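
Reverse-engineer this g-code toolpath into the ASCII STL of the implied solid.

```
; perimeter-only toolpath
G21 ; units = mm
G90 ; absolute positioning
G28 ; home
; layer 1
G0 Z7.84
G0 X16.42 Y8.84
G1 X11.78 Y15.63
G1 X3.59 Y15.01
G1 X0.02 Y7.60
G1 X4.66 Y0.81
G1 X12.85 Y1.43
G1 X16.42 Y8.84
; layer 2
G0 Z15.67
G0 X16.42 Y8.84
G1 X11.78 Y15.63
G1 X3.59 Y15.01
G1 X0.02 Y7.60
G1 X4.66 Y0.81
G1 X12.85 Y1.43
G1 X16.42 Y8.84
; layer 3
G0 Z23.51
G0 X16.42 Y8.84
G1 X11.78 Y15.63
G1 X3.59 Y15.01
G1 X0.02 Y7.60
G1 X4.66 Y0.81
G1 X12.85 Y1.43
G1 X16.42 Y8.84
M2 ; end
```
solid part
  facet normal 0.0000 0.0000 -1.0000
    outer loop
      vertex 3.59 15.01 0.00
      vertex 11.78 15.63 0.00
      vertex 16.42 8.84 0.00
    endloop
  endfacet
  facet normal 0.0000 0.0000 -1.0000
    outer loop
      vertex 0.02 7.60 0.00
      vertex 3.59 15.01 0.00
      vertex 16.42 8.84 0.00
    endloop
  endfacet
  facet normal 0.0000 0.0000 -1.0000
    outer loop
      vertex 4.66 0.81 0.00
      vertex 0.02 7.60 0.00
      vertex 16.42 8.84 0.00
    endloop
  endfacet
  facet normal 0.0000 0.0000 -1.0000
    outer loop
      vertex 12.85 1.43 0.00
      vertex 4.66 0.81 0.00
      vertex 16.42 8.84 0.00
    endloop
  endfacet
  facet normal 0.0000 0.0000 1.0000
    outer loop
      vertex 16.42 8.84 23.51
      vertex 11.78 15.63 23.51
      vertex 3.59 15.01 23.51
    endloop
  endfacet
  facet normal 0.0000 0.0000 1.0000
    outer loop
      vertex 16.42 8.84 23.51
      vertex 3.59 15.01 23.51
      vertex 0.02 7.60 23.51
    endloop
  endfacet
  facet normal 0.0000 0.0000 1.0000
    outer loop
      vertex 16.42 8.84 23.51
      vertex 0.02 7.60 23.51
      vertex 4.66 0.81 23.51
    endloop
  endfacet
  facet normal 0.0000 0.0000 1.0000
    outer loop
      vertex 16.42 8.84 23.51
      vertex 4.66 0.81 23.51
      vertex 12.85 1.43 23.51
    endloop
  endfacet
  facet normal 0.8256 0.5642 0.0000
    outer loop
      vertex 16.42 8.84 0.00
      vertex 11.78 15.63 0.00
      vertex 11.78 15.63 23.51
    endloop
  endfacet
  facet normal 0.8256 0.5642 0.0000
    outer loop
      vertex 16.42 8.84 0.00
      vertex 11.78 15.63 23.51
      vertex 16.42 8.84 23.51
    endloop
  endfacet
  facet normal -0.0755 0.9971 0.0000
    outer loop
      vertex 11.78 15.63 0.00
      vertex 3.59 15.01 0.00
      vertex 3.59 15.01 23.51
    endloop
  endfacet
  facet normal -0.0755 0.9971 0.0000
    outer loop
      vertex 11.78 15.63 0.00
      vertex 3.59 15.01 23.51
      vertex 11.78 15.63 23.51
    endloop
  endfacet
  facet normal -0.9009 0.4340 0.0000
    outer loop
      vertex 3.59 15.01 0.00
      vertex 0.02 7.60 0.00
      vertex 0.02 7.60 23.51
    endloop
  endfacet
  facet normal -0.9009 0.4340 0.0000
    outer loop
      vertex 3.59 15.01 0.00
      vertex 0.02 7.60 23.51
      vertex 3.59 15.01 23.51
    endloop
  endfacet
  facet normal -0.8256 -0.5642 0.0000
    outer loop
      vertex 0.02 7.60 0.00
      vertex 4.66 0.81 0.00
      vertex 4.66 0.81 23.51
    endloop
  endfacet
  facet normal -0.8256 -0.5642 0.0000
    outer loop
      vertex 0.02 7.60 0.00
      vertex 4.66 0.81 23.51
      vertex 0.02 7.60 23.51
    endloop
  endfacet
  facet normal 0.0755 -0.9971 0.0000
    outer loop
      vertex 4.66 0.81 0.00
      vertex 12.85 1.43 0.00
      vertex 12.85 1.43 23.51
    endloop
  endfacet
  facet normal 0.0755 -0.9971 0.0000
    outer loop
      vertex 4.66 0.81 0.00
      vertex 12.85 1.43 23.51
      vertex 4.66 0.81 23.51
    endloop
  endfacet
  facet normal 0.9009 -0.4340 0.0000
    outer loop
      vertex 12.85 1.43 0.00
      vertex 16.42 8.84 0.00
      vertex 16.42 8.84 23.51
    endloop
  endfacet
  facet normal 0.9009 -0.4340 0.0000
    outer loop
      vertex 12.85 1.43 0.00
      vertex 16.42 8.84 23.51
      vertex 12.85 1.43 23.51
    endloop
  endfacet
endsolid part

The G0 Z moves step by Δz≈7.84 mm. Every layer's G1 loop is the same polygon, so the solid is a straight extrusion of it from z=0 to z≈23.5. Closing with flat bottom and top caps and triangulating gives 20 facets — a regular 6-sided prism (a cylinder approximated with 6 flat sides), circumscribed radius ≈ 8.22 mm, height ≈ 23.5 mm.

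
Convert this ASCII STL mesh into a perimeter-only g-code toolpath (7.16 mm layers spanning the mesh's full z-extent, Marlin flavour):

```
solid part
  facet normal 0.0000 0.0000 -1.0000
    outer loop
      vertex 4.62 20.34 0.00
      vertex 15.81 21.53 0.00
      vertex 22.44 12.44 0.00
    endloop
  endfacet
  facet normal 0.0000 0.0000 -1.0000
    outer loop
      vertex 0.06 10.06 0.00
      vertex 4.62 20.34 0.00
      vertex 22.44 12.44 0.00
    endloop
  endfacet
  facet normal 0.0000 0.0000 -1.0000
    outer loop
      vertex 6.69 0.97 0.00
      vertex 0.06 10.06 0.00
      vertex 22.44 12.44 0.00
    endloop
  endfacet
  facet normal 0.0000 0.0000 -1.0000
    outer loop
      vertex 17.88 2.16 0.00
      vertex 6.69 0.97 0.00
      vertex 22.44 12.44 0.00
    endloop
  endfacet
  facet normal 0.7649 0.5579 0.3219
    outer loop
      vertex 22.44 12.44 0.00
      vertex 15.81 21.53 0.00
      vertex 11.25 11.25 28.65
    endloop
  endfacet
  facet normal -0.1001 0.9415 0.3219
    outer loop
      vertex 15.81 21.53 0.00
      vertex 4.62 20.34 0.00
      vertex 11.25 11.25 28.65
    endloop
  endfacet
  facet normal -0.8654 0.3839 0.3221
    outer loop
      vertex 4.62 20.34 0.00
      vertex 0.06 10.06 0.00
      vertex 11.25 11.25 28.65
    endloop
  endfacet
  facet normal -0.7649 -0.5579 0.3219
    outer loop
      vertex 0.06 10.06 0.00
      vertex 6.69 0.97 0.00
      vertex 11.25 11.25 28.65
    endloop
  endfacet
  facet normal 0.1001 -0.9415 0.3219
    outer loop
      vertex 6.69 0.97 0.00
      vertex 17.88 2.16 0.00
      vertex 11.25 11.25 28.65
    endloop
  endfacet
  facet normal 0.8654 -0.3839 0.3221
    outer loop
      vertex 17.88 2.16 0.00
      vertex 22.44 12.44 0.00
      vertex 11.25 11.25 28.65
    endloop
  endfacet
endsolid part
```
; perimeter-only toolpath
G21 ; units = mm
G90 ; absolute positioning
G28 ; home
; layer 1
G0 Z7.16
G0 X19.64 Y12.14
G1 X14.67 Y18.96
G1 X6.28 Y18.07
G1 X2.86 Y10.36
G1 X7.83 Y3.54
G1 X16.22 Y4.43
G1 X19.64 Y12.14
; layer 2
G0 Z14.32
G0 X16.84 Y11.84
G1 X13.53 Y16.39
G1 X7.94 Y15.79
G1 X5.66 Y10.66
G1 X8.97 Y6.11
G1 X14.56 Y6.71
G1 X16.84 Y11.84
; layer 3
G0 Z21.49
G0 X14.05 Y11.55
G1 X12.39 Y13.82
G1 X9.59 Y13.52
G1 X8.45 Y10.95
G1 X10.11 Y8.68
G1 X12.91 Y8.98
G1 X14.05 Y11.55
M2 ; end

The solid is a regular 6-sided pyramid, base circumscribed radius ≈ 11.2 mm, apex at z ≈ 28.6 mm. Slicing at Δz = 7.16 mm — 4 equal slices spanning the solid's height, so layer i sits at z = i·h/4 — gives 3 non-empty perimeters. Each is a 6-segment closed polygon; G0 lifts to the layer z and rapids to the start vertex, then G1 traces the edges. The cross-section shrinks linearly with z (the slice at the apex is degenerate and omitted).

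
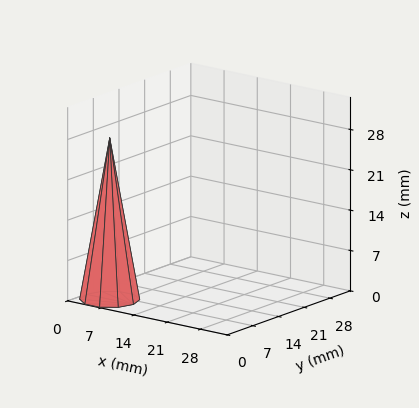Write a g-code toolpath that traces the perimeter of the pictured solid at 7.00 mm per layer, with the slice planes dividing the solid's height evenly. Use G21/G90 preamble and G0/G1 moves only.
Reading the render: the shape is a regular 10-sided pyramid, base circumscribed radius ≈ 5 mm, apex at z ≈ 28 mm (dimensions read to the nearest mm from the axis ticks). For the g-code, the solid's height is divided into equal slices at the stated Δz and each level perimeter traced with G1 moves after a G0 lift.

; perimeter-only toolpath
G21 ; units = mm
G90 ; absolute positioning
G28 ; home
; layer 1
G0 Z7.00
G0 X8.75 Y5.00
G1 X8.04 Y7.21
G1 X6.16 Y8.57
G1 X3.84 Y8.57
G1 X1.96 Y7.21
G1 X1.25 Y5.00
G1 X1.96 Y2.79
G1 X3.84 Y1.43
G1 X6.16 Y1.43
G1 X8.04 Y2.79
G1 X8.75 Y5.00
; layer 2
G0 Z14.00
G0 X7.50 Y5.00
G1 X7.03 Y6.47
G1 X5.78 Y7.38
G1 X4.22 Y7.38
G1 X2.98 Y6.47
G1 X2.50 Y5.00
G1 X2.98 Y3.53
G1 X4.22 Y2.62
G1 X5.78 Y2.62
G1 X7.03 Y3.53
G1 X7.50 Y5.00
; layer 3
G0 Z21.00
G0 X6.25 Y5.00
G1 X6.01 Y5.74
G1 X5.39 Y6.19
G1 X4.61 Y6.19
G1 X3.99 Y5.74
G1 X3.75 Y5.00
G1 X3.99 Y4.26
G1 X4.61 Y3.81
G1 X5.39 Y3.81
G1 X6.01 Y4.26
G1 X6.25 Y5.00
M2 ; end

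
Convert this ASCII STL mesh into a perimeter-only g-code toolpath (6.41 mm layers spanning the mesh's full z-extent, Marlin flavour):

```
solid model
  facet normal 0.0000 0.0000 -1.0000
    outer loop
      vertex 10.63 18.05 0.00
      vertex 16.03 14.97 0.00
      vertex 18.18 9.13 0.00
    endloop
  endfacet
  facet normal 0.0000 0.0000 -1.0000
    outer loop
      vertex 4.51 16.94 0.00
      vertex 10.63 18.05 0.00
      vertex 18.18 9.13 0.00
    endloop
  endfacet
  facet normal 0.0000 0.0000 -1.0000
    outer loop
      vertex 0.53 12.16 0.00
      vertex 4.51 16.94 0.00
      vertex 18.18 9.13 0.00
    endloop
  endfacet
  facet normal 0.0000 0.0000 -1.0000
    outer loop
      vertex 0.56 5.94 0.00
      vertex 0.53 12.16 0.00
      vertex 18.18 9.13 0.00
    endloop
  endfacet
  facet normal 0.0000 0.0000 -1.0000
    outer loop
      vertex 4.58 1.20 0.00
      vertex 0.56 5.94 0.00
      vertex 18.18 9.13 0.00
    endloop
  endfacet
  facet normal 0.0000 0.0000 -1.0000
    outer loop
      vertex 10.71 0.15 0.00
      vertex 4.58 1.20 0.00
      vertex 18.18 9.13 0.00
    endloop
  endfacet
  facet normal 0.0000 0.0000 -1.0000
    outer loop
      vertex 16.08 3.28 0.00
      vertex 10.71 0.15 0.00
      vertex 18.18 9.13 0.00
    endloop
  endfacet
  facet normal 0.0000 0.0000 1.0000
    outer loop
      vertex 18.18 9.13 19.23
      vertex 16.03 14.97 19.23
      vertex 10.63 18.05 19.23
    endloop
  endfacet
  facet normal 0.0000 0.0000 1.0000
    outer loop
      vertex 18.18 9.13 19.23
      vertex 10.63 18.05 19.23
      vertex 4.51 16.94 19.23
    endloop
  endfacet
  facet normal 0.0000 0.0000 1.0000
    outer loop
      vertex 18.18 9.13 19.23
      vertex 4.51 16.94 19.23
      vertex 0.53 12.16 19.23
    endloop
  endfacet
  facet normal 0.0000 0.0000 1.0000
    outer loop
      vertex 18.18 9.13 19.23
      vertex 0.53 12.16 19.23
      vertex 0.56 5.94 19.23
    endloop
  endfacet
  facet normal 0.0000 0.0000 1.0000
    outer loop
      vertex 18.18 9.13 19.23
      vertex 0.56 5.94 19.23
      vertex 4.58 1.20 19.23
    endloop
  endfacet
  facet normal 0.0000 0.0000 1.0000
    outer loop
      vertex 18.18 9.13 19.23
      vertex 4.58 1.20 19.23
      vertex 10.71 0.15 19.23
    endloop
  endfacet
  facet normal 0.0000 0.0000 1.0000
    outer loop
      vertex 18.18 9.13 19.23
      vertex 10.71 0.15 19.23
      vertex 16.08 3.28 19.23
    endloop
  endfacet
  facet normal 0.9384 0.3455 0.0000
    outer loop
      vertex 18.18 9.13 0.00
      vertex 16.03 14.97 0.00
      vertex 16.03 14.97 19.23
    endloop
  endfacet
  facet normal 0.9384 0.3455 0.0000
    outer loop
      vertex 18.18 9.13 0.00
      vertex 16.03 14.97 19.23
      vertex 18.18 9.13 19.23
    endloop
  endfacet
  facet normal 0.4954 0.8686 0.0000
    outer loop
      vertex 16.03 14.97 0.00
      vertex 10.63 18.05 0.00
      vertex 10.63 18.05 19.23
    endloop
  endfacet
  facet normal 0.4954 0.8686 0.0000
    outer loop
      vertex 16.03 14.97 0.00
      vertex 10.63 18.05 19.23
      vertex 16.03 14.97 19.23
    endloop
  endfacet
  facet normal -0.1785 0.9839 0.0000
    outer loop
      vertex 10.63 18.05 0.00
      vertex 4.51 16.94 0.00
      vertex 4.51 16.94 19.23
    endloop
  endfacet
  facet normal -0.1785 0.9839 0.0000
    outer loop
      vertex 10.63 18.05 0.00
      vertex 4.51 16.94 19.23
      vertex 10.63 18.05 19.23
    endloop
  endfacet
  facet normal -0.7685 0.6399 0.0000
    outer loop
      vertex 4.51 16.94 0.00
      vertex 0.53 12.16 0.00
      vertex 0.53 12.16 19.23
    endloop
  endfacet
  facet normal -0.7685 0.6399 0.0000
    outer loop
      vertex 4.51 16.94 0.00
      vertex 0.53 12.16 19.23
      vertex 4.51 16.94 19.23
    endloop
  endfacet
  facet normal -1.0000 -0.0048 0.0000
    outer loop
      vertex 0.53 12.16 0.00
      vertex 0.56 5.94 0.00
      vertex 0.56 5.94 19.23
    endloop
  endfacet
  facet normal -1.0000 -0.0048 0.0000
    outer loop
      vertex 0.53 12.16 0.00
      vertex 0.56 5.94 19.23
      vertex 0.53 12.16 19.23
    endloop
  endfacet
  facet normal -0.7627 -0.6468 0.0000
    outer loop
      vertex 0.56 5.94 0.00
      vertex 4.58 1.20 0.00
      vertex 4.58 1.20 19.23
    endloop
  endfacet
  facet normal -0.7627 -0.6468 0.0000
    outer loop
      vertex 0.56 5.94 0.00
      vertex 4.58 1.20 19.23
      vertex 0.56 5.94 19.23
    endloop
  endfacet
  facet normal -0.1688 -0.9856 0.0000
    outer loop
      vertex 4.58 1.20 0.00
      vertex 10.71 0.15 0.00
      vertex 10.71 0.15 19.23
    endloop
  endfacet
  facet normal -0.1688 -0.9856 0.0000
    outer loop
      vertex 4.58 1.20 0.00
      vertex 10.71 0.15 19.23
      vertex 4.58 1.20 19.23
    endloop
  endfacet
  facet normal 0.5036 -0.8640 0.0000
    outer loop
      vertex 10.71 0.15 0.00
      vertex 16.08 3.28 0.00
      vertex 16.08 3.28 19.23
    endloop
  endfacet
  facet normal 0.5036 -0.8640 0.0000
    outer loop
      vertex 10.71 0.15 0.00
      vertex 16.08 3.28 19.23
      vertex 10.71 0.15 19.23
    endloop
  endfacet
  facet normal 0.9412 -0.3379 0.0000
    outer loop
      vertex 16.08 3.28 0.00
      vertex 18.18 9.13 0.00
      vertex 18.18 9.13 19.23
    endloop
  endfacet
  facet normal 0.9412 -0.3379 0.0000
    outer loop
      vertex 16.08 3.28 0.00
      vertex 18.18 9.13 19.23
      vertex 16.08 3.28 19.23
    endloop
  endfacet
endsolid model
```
; perimeter-only toolpath
G21 ; units = mm
G90 ; absolute positioning
G28 ; home
; layer 1
G0 Z6.41
G0 X18.18 Y9.13
G1 X16.03 Y14.97
G1 X10.63 Y18.05
G1 X4.51 Y16.94
G1 X0.53 Y12.16
G1 X0.56 Y5.94
G1 X4.58 Y1.20
G1 X10.71 Y0.15
G1 X16.08 Y3.28
G1 X18.18 Y9.13
; layer 2
G0 Z12.82
G0 X18.18 Y9.13
G1 X16.03 Y14.97
G1 X10.63 Y18.05
G1 X4.51 Y16.94
G1 X0.53 Y12.16
G1 X0.56 Y5.94
G1 X4.58 Y1.20
G1 X10.71 Y0.15
G1 X16.08 Y3.28
G1 X18.18 Y9.13
; layer 3
G0 Z19.23
G0 X18.18 Y9.13
G1 X16.03 Y14.97
G1 X10.63 Y18.05
G1 X4.51 Y16.94
G1 X0.53 Y12.16
G1 X0.56 Y5.94
G1 X4.58 Y1.20
G1 X10.71 Y0.15
G1 X16.08 Y3.28
G1 X18.18 Y9.13
M2 ; end

The solid is a regular 9-sided prism (a cylinder approximated with 9 flat sides), circumscribed radius ≈ 9.09 mm, height ≈ 19.2 mm. Slicing at Δz = 6.41 mm — 3 equal slices spanning the solid's height, so layer i sits at z = i·h/3 — gives 3 non-empty perimeters. Each is a 9-segment closed polygon; G0 lifts to the layer z and rapids to the start vertex, then G1 traces the edges.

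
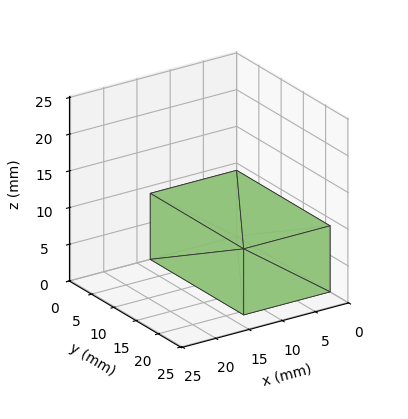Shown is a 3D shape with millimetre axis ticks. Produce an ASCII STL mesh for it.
Reading the render: the shape is a rectangular box, roughly 13 × 21 mm footprint and 9 mm tall (dimensions read to the nearest mm from the axis ticks). For the STL, each face is triangulated and given an outward normal.

solid part
  facet normal 0.0000 0.0000 -1.0000
    outer loop
      vertex 13.0 21.0 0.0
      vertex 13.0 0.0 0.0
      vertex 0.0 0.0 0.0
    endloop
  endfacet
  facet normal 0.0000 0.0000 -1.0000
    outer loop
      vertex 0.0 21.0 0.0
      vertex 13.0 21.0 0.0
      vertex 0.0 0.0 0.0
    endloop
  endfacet
  facet normal 0.0000 0.0000 1.0000
    outer loop
      vertex 0.0 0.0 9.0
      vertex 13.0 0.0 9.0
      vertex 13.0 21.0 9.0
    endloop
  endfacet
  facet normal 0.0000 0.0000 1.0000
    outer loop
      vertex 0.0 0.0 9.0
      vertex 13.0 21.0 9.0
      vertex 0.0 21.0 9.0
    endloop
  endfacet
  facet normal 0.0000 -1.0000 0.0000
    outer loop
      vertex 0.0 0.0 0.0
      vertex 13.0 0.0 0.0
      vertex 13.0 0.0 9.0
    endloop
  endfacet
  facet normal 0.0000 -1.0000 0.0000
    outer loop
      vertex 0.0 0.0 0.0
      vertex 13.0 0.0 9.0
      vertex 0.0 0.0 9.0
    endloop
  endfacet
  facet normal 0.0000 1.0000 0.0000
    outer loop
      vertex 13.0 21.0 9.0
      vertex 13.0 21.0 0.0
      vertex 0.0 21.0 0.0
    endloop
  endfacet
  facet normal 0.0000 1.0000 0.0000
    outer loop
      vertex 0.0 21.0 9.0
      vertex 13.0 21.0 9.0
      vertex 0.0 21.0 0.0
    endloop
  endfacet
  facet normal -1.0000 0.0000 0.0000
    outer loop
      vertex 0.0 21.0 9.0
      vertex 0.0 21.0 0.0
      vertex 0.0 0.0 0.0
    endloop
  endfacet
  facet normal -1.0000 0.0000 0.0000
    outer loop
      vertex 0.0 0.0 9.0
      vertex 0.0 21.0 9.0
      vertex 0.0 0.0 0.0
    endloop
  endfacet
  facet normal 1.0000 0.0000 0.0000
    outer loop
      vertex 13.0 0.0 0.0
      vertex 13.0 21.0 0.0
      vertex 13.0 21.0 9.0
    endloop
  endfacet
  facet normal 1.0000 0.0000 0.0000
    outer loop
      vertex 13.0 0.0 0.0
      vertex 13.0 21.0 9.0
      vertex 13.0 0.0 9.0
    endloop
  endfacet
endsolid part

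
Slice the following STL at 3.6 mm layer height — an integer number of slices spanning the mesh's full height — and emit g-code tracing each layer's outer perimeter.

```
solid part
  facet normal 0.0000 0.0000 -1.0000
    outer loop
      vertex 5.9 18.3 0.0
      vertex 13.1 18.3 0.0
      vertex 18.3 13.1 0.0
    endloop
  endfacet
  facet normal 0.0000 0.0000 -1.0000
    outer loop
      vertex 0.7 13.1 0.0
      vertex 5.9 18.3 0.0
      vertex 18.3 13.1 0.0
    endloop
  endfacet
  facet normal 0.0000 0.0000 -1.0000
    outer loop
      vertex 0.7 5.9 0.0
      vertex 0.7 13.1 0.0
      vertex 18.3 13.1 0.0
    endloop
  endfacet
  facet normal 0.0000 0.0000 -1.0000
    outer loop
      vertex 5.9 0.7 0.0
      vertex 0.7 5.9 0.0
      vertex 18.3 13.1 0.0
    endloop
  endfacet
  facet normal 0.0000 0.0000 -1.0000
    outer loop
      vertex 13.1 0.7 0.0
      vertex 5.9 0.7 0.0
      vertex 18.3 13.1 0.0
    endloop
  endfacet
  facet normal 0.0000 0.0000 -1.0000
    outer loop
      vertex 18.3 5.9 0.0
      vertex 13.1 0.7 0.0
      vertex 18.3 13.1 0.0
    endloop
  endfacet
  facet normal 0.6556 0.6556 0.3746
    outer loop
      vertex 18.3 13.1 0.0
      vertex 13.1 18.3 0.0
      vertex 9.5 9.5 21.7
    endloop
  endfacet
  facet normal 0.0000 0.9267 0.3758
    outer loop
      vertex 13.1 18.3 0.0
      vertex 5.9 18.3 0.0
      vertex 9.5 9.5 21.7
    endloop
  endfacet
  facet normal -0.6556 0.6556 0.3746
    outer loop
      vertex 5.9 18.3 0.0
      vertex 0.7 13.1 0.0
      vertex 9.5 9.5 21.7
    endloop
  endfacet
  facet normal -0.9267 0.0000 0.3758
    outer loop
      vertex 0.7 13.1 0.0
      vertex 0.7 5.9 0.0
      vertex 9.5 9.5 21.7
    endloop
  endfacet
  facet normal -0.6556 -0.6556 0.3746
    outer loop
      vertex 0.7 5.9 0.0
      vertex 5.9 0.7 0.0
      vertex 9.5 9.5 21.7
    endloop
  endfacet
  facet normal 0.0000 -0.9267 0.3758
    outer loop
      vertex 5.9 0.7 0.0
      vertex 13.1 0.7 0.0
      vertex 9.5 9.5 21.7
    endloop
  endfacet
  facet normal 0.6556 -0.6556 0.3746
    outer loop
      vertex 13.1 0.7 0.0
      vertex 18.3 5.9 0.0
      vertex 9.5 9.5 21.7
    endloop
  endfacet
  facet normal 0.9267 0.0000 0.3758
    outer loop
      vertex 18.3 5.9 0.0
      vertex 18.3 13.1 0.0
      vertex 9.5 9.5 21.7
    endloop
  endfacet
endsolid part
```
; perimeter-only toolpath
G21 ; units = mm
G90 ; absolute positioning
G28 ; home
; layer 1
G0 Z3.6
G0 X16.8 Y12.5
G1 X12.5 Y16.8
G1 X6.5 Y16.8
G1 X2.2 Y12.5
G1 X2.2 Y6.5
G1 X6.5 Y2.2
G1 X12.5 Y2.2
G1 X16.8 Y6.5
G1 X16.8 Y12.5
; layer 2
G0 Z7.2
G0 X15.4 Y11.9
G1 X11.9 Y15.4
G1 X7.1 Y15.4
G1 X3.6 Y11.9
G1 X3.6 Y7.1
G1 X7.1 Y3.6
G1 X11.9 Y3.6
G1 X15.4 Y7.1
G1 X15.4 Y11.9
; layer 3
G0 Z10.8
G0 X13.9 Y11.3
G1 X11.3 Y13.9
G1 X7.7 Y13.9
G1 X5.1 Y11.3
G1 X5.1 Y7.7
G1 X7.7 Y5.1
G1 X11.3 Y5.1
G1 X13.9 Y7.7
G1 X13.9 Y11.3
; layer 4
G0 Z14.5
G0 X12.4 Y10.7
G1 X10.7 Y12.4
G1 X8.3 Y12.4
G1 X6.6 Y10.7
G1 X6.6 Y8.3
G1 X8.3 Y6.6
G1 X10.7 Y6.6
G1 X12.4 Y8.3
G1 X12.4 Y10.7
; layer 5
G0 Z18.1
G0 X11.0 Y10.1
G1 X10.1 Y11.0
G1 X8.9 Y11.0
G1 X8.0 Y10.1
G1 X8.0 Y8.9
G1 X8.9 Y8.0
G1 X10.1 Y8.0
G1 X11.0 Y8.9
G1 X11.0 Y10.1
M2 ; end

The solid is a regular 8-sided pyramid, base circumscribed radius ≈ 9.5 mm, apex at z ≈ 21.7 mm. Slicing at Δz = 3.6 mm — 6 equal slices spanning the solid's height, so layer i sits at z = i·h/6 — gives 5 non-empty perimeters. Each is a 8-segment closed polygon; G0 lifts to the layer z and rapids to the start vertex, then G1 traces the edges. The cross-section shrinks linearly with z (the slice at the apex is degenerate and omitted).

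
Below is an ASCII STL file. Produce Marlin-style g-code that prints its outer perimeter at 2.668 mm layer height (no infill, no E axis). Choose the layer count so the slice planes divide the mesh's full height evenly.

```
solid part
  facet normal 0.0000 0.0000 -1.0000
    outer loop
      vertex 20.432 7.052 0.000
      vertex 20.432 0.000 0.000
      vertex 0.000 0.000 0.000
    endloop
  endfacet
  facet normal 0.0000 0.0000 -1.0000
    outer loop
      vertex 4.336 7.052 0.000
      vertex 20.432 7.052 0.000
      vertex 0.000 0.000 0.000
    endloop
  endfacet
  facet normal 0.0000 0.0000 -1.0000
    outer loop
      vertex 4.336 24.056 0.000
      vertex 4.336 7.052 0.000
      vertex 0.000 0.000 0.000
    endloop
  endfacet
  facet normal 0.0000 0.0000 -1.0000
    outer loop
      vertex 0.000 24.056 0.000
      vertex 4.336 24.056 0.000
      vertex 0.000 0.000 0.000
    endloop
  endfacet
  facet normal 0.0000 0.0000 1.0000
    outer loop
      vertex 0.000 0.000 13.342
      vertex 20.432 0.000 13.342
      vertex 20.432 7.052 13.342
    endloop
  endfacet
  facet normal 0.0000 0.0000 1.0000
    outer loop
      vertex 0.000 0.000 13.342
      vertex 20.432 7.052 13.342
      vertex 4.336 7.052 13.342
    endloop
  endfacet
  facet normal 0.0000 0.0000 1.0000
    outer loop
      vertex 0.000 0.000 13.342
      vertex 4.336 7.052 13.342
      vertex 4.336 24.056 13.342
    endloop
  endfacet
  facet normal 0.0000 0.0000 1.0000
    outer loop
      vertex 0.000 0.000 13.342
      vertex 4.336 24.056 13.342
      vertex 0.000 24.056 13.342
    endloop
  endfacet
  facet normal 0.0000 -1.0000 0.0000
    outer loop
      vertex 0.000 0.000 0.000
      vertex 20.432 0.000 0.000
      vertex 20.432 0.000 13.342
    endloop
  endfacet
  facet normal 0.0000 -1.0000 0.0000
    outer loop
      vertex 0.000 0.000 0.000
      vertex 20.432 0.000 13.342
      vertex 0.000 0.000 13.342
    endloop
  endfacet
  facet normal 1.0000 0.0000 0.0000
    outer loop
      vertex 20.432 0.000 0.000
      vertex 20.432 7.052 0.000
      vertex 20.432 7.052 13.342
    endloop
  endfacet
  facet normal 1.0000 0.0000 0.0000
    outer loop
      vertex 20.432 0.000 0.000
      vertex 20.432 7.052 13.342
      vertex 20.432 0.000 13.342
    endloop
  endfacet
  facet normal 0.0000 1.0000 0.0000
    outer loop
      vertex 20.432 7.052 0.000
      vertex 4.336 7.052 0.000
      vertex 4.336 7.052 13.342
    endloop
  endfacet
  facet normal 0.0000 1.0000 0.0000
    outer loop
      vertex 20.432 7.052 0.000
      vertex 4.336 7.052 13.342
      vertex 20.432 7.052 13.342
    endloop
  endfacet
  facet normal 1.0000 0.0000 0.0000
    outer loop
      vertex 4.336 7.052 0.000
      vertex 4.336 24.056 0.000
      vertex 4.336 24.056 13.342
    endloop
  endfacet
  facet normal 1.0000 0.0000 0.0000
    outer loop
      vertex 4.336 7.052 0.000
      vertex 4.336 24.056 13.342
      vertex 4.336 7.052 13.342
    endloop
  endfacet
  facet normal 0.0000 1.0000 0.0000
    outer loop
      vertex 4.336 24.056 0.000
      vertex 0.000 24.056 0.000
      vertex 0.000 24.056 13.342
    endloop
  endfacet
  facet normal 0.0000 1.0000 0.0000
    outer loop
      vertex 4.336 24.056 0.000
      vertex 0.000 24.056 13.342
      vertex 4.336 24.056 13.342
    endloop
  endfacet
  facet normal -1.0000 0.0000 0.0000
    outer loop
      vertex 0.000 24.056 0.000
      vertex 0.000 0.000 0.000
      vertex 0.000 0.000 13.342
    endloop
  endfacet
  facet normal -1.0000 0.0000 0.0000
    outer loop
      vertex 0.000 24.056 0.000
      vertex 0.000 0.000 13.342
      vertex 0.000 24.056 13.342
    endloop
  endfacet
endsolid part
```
; perimeter-only toolpath
G21 ; units = mm
G90 ; absolute positioning
G28 ; home
; layer 1
G0 Z2.668
G0 X0.000 Y0.000
G1 X20.432 Y0.000
G1 X20.432 Y7.052
G1 X4.336 Y7.052
G1 X4.336 Y24.056
G1 X0.000 Y24.056
G1 X0.000 Y0.000
; layer 2
G0 Z5.337
G0 X0.000 Y0.000
G1 X20.432 Y0.000
G1 X20.432 Y7.052
G1 X4.336 Y7.052
G1 X4.336 Y24.056
G1 X0.000 Y24.056
G1 X0.000 Y0.000
; layer 3
G0 Z8.005
G0 X0.000 Y0.000
G1 X20.432 Y0.000
G1 X20.432 Y7.052
G1 X4.336 Y7.052
G1 X4.336 Y24.056
G1 X0.000 Y24.056
G1 X0.000 Y0.000
; layer 4
G0 Z10.674
G0 X0.000 Y0.000
G1 X20.432 Y0.000
G1 X20.432 Y7.052
G1 X4.336 Y7.052
G1 X4.336 Y24.056
G1 X0.000 Y24.056
G1 X0.000 Y0.000
; layer 5
G0 Z13.342
G0 X0.000 Y0.000
G1 X20.432 Y0.000
G1 X20.432 Y7.052
G1 X4.336 Y7.052
G1 X4.336 Y24.056
G1 X0.000 Y24.056
G1 X0.000 Y0.000
M2 ; end

The solid is an L-shaped prism: outer 20.4 × 24.1 mm, arm thicknesses ≈ 7.05 mm (horizontal) and 4.34 mm (vertical), extruded 13.3 mm in z. Slicing at Δz = 2.668 mm — 5 equal slices spanning the solid's height, so layer i sits at z = i·h/5 — gives 5 non-empty perimeters. Each is a 6-segment closed polygon; G0 lifts to the layer z and rapids to the start vertex, then G1 traces the edges.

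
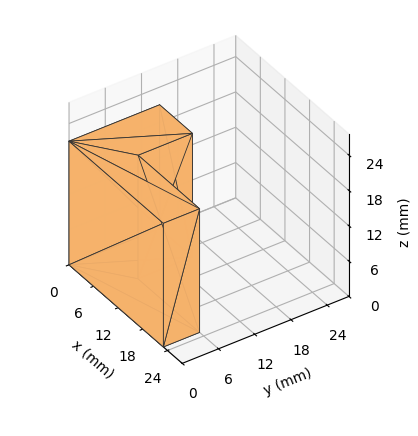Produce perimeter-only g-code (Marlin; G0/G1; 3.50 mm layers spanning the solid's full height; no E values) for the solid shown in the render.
Reading the render: the shape is an L-shaped prism: outer 23 × 15 mm, arm thicknesses ≈ 6 mm (horizontal) and 8 mm (vertical), extruded 21 mm in z (dimensions read to the nearest mm from the axis ticks). For the g-code, the solid's height is divided into equal slices at the stated Δz and each level perimeter traced with G1 moves after a G0 lift.

; perimeter-only toolpath
G21 ; units = mm
G90 ; absolute positioning
G28 ; home
; layer 1
G0 Z3.50
G0 X0.00 Y0.00
G1 X23.00 Y0.00
G1 X23.00 Y6.00
G1 X8.00 Y6.00
G1 X8.00 Y15.00
G1 X0.00 Y15.00
G1 X0.00 Y0.00
; layer 2
G0 Z7.00
G0 X0.00 Y0.00
G1 X23.00 Y0.00
G1 X23.00 Y6.00
G1 X8.00 Y6.00
G1 X8.00 Y15.00
G1 X0.00 Y15.00
G1 X0.00 Y0.00
; layer 3
G0 Z10.50
G0 X0.00 Y0.00
G1 X23.00 Y0.00
G1 X23.00 Y6.00
G1 X8.00 Y6.00
G1 X8.00 Y15.00
G1 X0.00 Y15.00
G1 X0.00 Y0.00
; layer 4
G0 Z14.00
G0 X0.00 Y0.00
G1 X23.00 Y0.00
G1 X23.00 Y6.00
G1 X8.00 Y6.00
G1 X8.00 Y15.00
G1 X0.00 Y15.00
G1 X0.00 Y0.00
; layer 5
G0 Z17.50
G0 X0.00 Y0.00
G1 X23.00 Y0.00
G1 X23.00 Y6.00
G1 X8.00 Y6.00
G1 X8.00 Y15.00
G1 X0.00 Y15.00
G1 X0.00 Y0.00
; layer 6
G0 Z21.00
G0 X0.00 Y0.00
G1 X23.00 Y0.00
G1 X23.00 Y6.00
G1 X8.00 Y6.00
G1 X8.00 Y15.00
G1 X0.00 Y15.00
G1 X0.00 Y0.00
M2 ; end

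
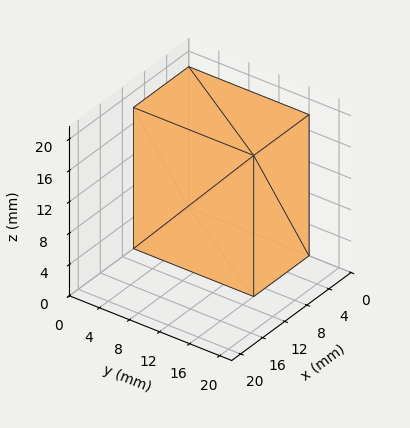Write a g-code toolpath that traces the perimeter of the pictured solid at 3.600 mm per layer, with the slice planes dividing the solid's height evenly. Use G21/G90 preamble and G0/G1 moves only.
Reading the render: the shape is a rectangular box, roughly 10 × 16 mm footprint and 18 mm tall (dimensions read to the nearest mm from the axis ticks). For the g-code, the solid's height is divided into equal slices at the stated Δz and each level perimeter traced with G1 moves after a G0 lift.

; perimeter-only toolpath
G21 ; units = mm
G90 ; absolute positioning
G28 ; home
; layer 1
G0 Z3.600
G0 X0.000 Y0.000
G1 X10.000 Y0.000
G1 X10.000 Y16.000
G1 X0.000 Y16.000
G1 X0.000 Y0.000
; layer 2
G0 Z7.200
G0 X0.000 Y0.000
G1 X10.000 Y0.000
G1 X10.000 Y16.000
G1 X0.000 Y16.000
G1 X0.000 Y0.000
; layer 3
G0 Z10.800
G0 X0.000 Y0.000
G1 X10.000 Y0.000
G1 X10.000 Y16.000
G1 X0.000 Y16.000
G1 X0.000 Y0.000
; layer 4
G0 Z14.400
G0 X0.000 Y0.000
G1 X10.000 Y0.000
G1 X10.000 Y16.000
G1 X0.000 Y16.000
G1 X0.000 Y0.000
; layer 5
G0 Z18.000
G0 X0.000 Y0.000
G1 X10.000 Y0.000
G1 X10.000 Y16.000
G1 X0.000 Y16.000
G1 X0.000 Y0.000
M2 ; end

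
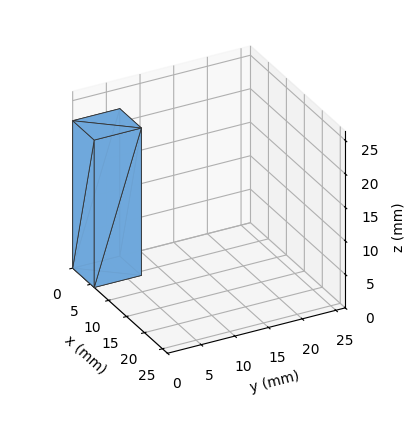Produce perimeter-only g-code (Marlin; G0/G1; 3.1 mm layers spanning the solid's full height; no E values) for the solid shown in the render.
Reading the render: the shape is a rectangular box, roughly 6 × 7 mm footprint and 22 mm tall (dimensions read to the nearest mm from the axis ticks). For the g-code, the solid's height is divided into equal slices at the stated Δz and each level perimeter traced with G1 moves after a G0 lift.

; perimeter-only toolpath
G21 ; units = mm
G90 ; absolute positioning
G28 ; home
; layer 1
G0 Z3.1
G0 X0.0 Y0.0
G1 X6.0 Y0.0
G1 X6.0 Y7.0
G1 X0.0 Y7.0
G1 X0.0 Y0.0
; layer 2
G0 Z6.3
G0 X0.0 Y0.0
G1 X6.0 Y0.0
G1 X6.0 Y7.0
G1 X0.0 Y7.0
G1 X0.0 Y0.0
; layer 3
G0 Z9.4
G0 X0.0 Y0.0
G1 X6.0 Y0.0
G1 X6.0 Y7.0
G1 X0.0 Y7.0
G1 X0.0 Y0.0
; layer 4
G0 Z12.6
G0 X0.0 Y0.0
G1 X6.0 Y0.0
G1 X6.0 Y7.0
G1 X0.0 Y7.0
G1 X0.0 Y0.0
; layer 5
G0 Z15.7
G0 X0.0 Y0.0
G1 X6.0 Y0.0
G1 X6.0 Y7.0
G1 X0.0 Y7.0
G1 X0.0 Y0.0
; layer 6
G0 Z18.9
G0 X0.0 Y0.0
G1 X6.0 Y0.0
G1 X6.0 Y7.0
G1 X0.0 Y7.0
G1 X0.0 Y0.0
; layer 7
G0 Z22.0
G0 X0.0 Y0.0
G1 X6.0 Y0.0
G1 X6.0 Y7.0
G1 X0.0 Y7.0
G1 X0.0 Y0.0
M2 ; end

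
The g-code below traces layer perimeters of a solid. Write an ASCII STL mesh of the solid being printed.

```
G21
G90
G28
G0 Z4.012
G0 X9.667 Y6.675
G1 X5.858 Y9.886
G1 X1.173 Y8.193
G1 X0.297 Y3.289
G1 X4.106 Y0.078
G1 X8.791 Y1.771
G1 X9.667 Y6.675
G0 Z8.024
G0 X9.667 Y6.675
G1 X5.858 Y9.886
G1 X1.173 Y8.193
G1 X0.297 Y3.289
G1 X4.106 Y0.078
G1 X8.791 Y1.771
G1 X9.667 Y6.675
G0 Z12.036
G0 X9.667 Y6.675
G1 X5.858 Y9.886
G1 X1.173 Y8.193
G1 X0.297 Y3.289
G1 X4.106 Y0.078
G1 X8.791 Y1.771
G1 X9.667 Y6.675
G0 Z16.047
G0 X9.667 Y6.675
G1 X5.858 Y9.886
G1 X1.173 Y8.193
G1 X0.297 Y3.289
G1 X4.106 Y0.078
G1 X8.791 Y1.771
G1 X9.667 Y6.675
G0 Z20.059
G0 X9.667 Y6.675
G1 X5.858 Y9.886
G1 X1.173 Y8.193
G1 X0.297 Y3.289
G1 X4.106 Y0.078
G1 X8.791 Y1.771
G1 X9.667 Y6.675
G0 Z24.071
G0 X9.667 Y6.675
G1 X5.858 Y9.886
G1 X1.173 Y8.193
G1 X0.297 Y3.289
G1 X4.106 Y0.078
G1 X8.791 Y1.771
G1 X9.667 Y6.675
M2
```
solid part
  facet normal 0.0000 0.0000 -1.0000
    outer loop
      vertex 1.173 8.193 0.000
      vertex 5.858 9.886 0.000
      vertex 9.667 6.675 0.000
    endloop
  endfacet
  facet normal 0.0000 0.0000 -1.0000
    outer loop
      vertex 0.297 3.289 0.000
      vertex 1.173 8.193 0.000
      vertex 9.667 6.675 0.000
    endloop
  endfacet
  facet normal 0.0000 0.0000 -1.0000
    outer loop
      vertex 4.106 0.078 0.000
      vertex 0.297 3.289 0.000
      vertex 9.667 6.675 0.000
    endloop
  endfacet
  facet normal 0.0000 0.0000 -1.0000
    outer loop
      vertex 8.791 1.771 0.000
      vertex 4.106 0.078 0.000
      vertex 9.667 6.675 0.000
    endloop
  endfacet
  facet normal 0.0000 0.0000 1.0000
    outer loop
      vertex 9.667 6.675 24.071
      vertex 5.858 9.886 24.071
      vertex 1.173 8.193 24.071
    endloop
  endfacet
  facet normal 0.0000 0.0000 1.0000
    outer loop
      vertex 9.667 6.675 24.071
      vertex 1.173 8.193 24.071
      vertex 0.297 3.289 24.071
    endloop
  endfacet
  facet normal 0.0000 0.0000 1.0000
    outer loop
      vertex 9.667 6.675 24.071
      vertex 0.297 3.289 24.071
      vertex 4.106 0.078 24.071
    endloop
  endfacet
  facet normal 0.0000 0.0000 1.0000
    outer loop
      vertex 9.667 6.675 24.071
      vertex 4.106 0.078 24.071
      vertex 8.791 1.771 24.071
    endloop
  endfacet
  facet normal 0.6445 0.7646 0.0000
    outer loop
      vertex 9.667 6.675 0.000
      vertex 5.858 9.886 0.000
      vertex 5.858 9.886 24.071
    endloop
  endfacet
  facet normal 0.6445 0.7646 0.0000
    outer loop
      vertex 9.667 6.675 0.000
      vertex 5.858 9.886 24.071
      vertex 9.667 6.675 24.071
    endloop
  endfacet
  facet normal -0.3399 0.9405 0.0000
    outer loop
      vertex 5.858 9.886 0.000
      vertex 1.173 8.193 0.000
      vertex 1.173 8.193 24.071
    endloop
  endfacet
  facet normal -0.3399 0.9405 0.0000
    outer loop
      vertex 5.858 9.886 0.000
      vertex 1.173 8.193 24.071
      vertex 5.858 9.886 24.071
    endloop
  endfacet
  facet normal -0.9844 0.1758 0.0000
    outer loop
      vertex 1.173 8.193 0.000
      vertex 0.297 3.289 0.000
      vertex 0.297 3.289 24.071
    endloop
  endfacet
  facet normal -0.9844 0.1758 0.0000
    outer loop
      vertex 1.173 8.193 0.000
      vertex 0.297 3.289 24.071
      vertex 1.173 8.193 24.071
    endloop
  endfacet
  facet normal -0.6445 -0.7646 0.0000
    outer loop
      vertex 0.297 3.289 0.000
      vertex 4.106 0.078 0.000
      vertex 4.106 0.078 24.071
    endloop
  endfacet
  facet normal -0.6445 -0.7646 0.0000
    outer loop
      vertex 0.297 3.289 0.000
      vertex 4.106 0.078 24.071
      vertex 0.297 3.289 24.071
    endloop
  endfacet
  facet normal 0.3399 -0.9405 0.0000
    outer loop
      vertex 4.106 0.078 0.000
      vertex 8.791 1.771 0.000
      vertex 8.791 1.771 24.071
    endloop
  endfacet
  facet normal 0.3399 -0.9405 0.0000
    outer loop
      vertex 4.106 0.078 0.000
      vertex 8.791 1.771 24.071
      vertex 4.106 0.078 24.071
    endloop
  endfacet
  facet normal 0.9844 -0.1758 0.0000
    outer loop
      vertex 8.791 1.771 0.000
      vertex 9.667 6.675 0.000
      vertex 9.667 6.675 24.071
    endloop
  endfacet
  facet normal 0.9844 -0.1758 0.0000
    outer loop
      vertex 8.791 1.771 0.000
      vertex 9.667 6.675 24.071
      vertex 8.791 1.771 24.071
    endloop
  endfacet
endsolid part

The G0 Z moves step by Δz≈4.012 mm. Every layer's G1 loop is the same polygon, so the solid is a straight extrusion of it from z=0 to z≈24.1. Closing with flat bottom and top caps and triangulating gives 20 facets — a regular 6-sided prism (a cylinder approximated with 6 flat sides), circumscribed radius ≈ 4.98 mm, height ≈ 24.1 mm.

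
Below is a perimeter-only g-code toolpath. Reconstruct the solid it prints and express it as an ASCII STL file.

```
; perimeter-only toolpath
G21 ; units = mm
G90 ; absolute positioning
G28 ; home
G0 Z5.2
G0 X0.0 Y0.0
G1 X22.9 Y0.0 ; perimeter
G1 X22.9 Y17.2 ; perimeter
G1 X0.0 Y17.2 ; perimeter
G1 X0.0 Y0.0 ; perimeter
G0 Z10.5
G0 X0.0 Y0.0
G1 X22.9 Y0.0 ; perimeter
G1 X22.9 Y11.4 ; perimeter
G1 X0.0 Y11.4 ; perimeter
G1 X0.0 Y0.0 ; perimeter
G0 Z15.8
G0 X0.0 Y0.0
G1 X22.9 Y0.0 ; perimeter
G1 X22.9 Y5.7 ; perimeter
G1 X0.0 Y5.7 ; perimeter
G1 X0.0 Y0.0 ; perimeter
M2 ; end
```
solid part
  facet normal 0.0000 0.0000 -1.0000
    outer loop
      vertex 22.9 22.9 0.0
      vertex 22.9 0.0 0.0
      vertex 0.0 0.0 0.0
    endloop
  endfacet
  facet normal 0.0000 0.0000 -1.0000
    outer loop
      vertex 0.0 22.9 0.0
      vertex 22.9 22.9 0.0
      vertex 0.0 0.0 0.0
    endloop
  endfacet
  facet normal 0.0000 -1.0000 0.0000
    outer loop
      vertex 0.0 0.0 0.0
      vertex 22.9 0.0 0.0
      vertex 22.9 0.0 21.0
    endloop
  endfacet
  facet normal 0.0000 -1.0000 0.0000
    outer loop
      vertex 0.0 0.0 0.0
      vertex 22.9 0.0 21.0
      vertex 0.0 0.0 21.0
    endloop
  endfacet
  facet normal 0.0000 0.6759 0.7370
    outer loop
      vertex 0.0 0.0 21.0
      vertex 22.9 0.0 21.0
      vertex 22.9 22.9 0.0
    endloop
  endfacet
  facet normal 0.0000 0.6759 0.7370
    outer loop
      vertex 0.0 0.0 21.0
      vertex 22.9 22.9 0.0
      vertex 0.0 22.9 0.0
    endloop
  endfacet
  facet normal -1.0000 0.0000 0.0000
    outer loop
      vertex 0.0 0.0 21.0
      vertex 0.0 22.9 0.0
      vertex 0.0 0.0 0.0
    endloop
  endfacet
  facet normal 1.0000 0.0000 0.0000
    outer loop
      vertex 22.9 0.0 0.0
      vertex 22.9 22.9 0.0
      vertex 22.9 0.0 21.0
    endloop
  endfacet
endsolid part

The G0 Z moves step by Δz≈5.2 mm. The G1 loops shrink linearly with z, so the solid tapers from its base footprint up to z≈21. Closing with a flat bottom cap and the tapered top and triangulating gives 8 facets — a wedge (ramp): 22.9 × 22.9 mm base, rising to 21 mm along the y=0 edge and sloping linearly to z=0 at y=22.9.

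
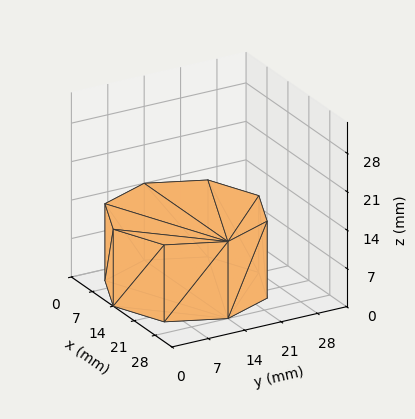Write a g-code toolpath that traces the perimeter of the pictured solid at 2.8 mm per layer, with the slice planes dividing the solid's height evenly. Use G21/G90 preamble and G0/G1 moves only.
Reading the render: the shape is a regular 8-sided prism (a cylinder approximated with 8 flat sides), circumscribed radius ≈ 14 mm, height ≈ 14 mm (dimensions read to the nearest mm from the axis ticks). For the g-code, the solid's height is divided into equal slices at the stated Δz and each level perimeter traced with G1 moves after a G0 lift.

; perimeter-only toolpath
G21 ; units = mm
G90 ; absolute positioning
G28 ; home
; layer 1
G0 Z2.8
G0 X28.0 Y14.0
G1 X23.9 Y23.9
G1 X14.0 Y28.0
G1 X4.1 Y23.9
G1 X0.0 Y14.0
G1 X4.1 Y4.1
G1 X14.0 Y0.0
G1 X23.9 Y4.1
G1 X28.0 Y14.0
; layer 2
G0 Z5.6
G0 X28.0 Y14.0
G1 X23.9 Y23.9
G1 X14.0 Y28.0
G1 X4.1 Y23.9
G1 X0.0 Y14.0
G1 X4.1 Y4.1
G1 X14.0 Y0.0
G1 X23.9 Y4.1
G1 X28.0 Y14.0
; layer 3
G0 Z8.4
G0 X28.0 Y14.0
G1 X23.9 Y23.9
G1 X14.0 Y28.0
G1 X4.1 Y23.9
G1 X0.0 Y14.0
G1 X4.1 Y4.1
G1 X14.0 Y0.0
G1 X23.9 Y4.1
G1 X28.0 Y14.0
; layer 4
G0 Z11.2
G0 X28.0 Y14.0
G1 X23.9 Y23.9
G1 X14.0 Y28.0
G1 X4.1 Y23.9
G1 X0.0 Y14.0
G1 X4.1 Y4.1
G1 X14.0 Y0.0
G1 X23.9 Y4.1
G1 X28.0 Y14.0
; layer 5
G0 Z14.0
G0 X28.0 Y14.0
G1 X23.9 Y23.9
G1 X14.0 Y28.0
G1 X4.1 Y23.9
G1 X0.0 Y14.0
G1 X4.1 Y4.1
G1 X14.0 Y0.0
G1 X23.9 Y4.1
G1 X28.0 Y14.0
M2 ; end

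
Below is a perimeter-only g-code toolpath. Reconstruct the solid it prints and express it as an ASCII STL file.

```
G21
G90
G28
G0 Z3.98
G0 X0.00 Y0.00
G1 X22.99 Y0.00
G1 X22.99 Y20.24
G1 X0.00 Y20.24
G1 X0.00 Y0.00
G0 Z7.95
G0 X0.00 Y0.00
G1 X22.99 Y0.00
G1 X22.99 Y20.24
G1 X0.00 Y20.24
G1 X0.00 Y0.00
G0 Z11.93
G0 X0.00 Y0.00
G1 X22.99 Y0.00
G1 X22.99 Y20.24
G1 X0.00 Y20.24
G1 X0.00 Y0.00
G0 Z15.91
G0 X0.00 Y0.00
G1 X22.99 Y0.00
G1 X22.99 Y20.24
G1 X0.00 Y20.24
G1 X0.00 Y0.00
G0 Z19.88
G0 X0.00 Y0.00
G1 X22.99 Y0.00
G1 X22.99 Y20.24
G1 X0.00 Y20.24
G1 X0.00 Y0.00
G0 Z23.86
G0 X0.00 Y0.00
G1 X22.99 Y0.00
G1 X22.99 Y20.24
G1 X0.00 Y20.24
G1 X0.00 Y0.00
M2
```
solid part
  facet normal 0.0000 0.0000 -1.0000
    outer loop
      vertex 22.99 20.24 0.00
      vertex 22.99 0.00 0.00
      vertex 0.00 0.00 0.00
    endloop
  endfacet
  facet normal 0.0000 0.0000 -1.0000
    outer loop
      vertex 0.00 20.24 0.00
      vertex 22.99 20.24 0.00
      vertex 0.00 0.00 0.00
    endloop
  endfacet
  facet normal 0.0000 0.0000 1.0000
    outer loop
      vertex 0.00 0.00 23.86
      vertex 22.99 0.00 23.86
      vertex 22.99 20.24 23.86
    endloop
  endfacet
  facet normal 0.0000 0.0000 1.0000
    outer loop
      vertex 0.00 0.00 23.86
      vertex 22.99 20.24 23.86
      vertex 0.00 20.24 23.86
    endloop
  endfacet
  facet normal 0.0000 -1.0000 0.0000
    outer loop
      vertex 0.00 0.00 0.00
      vertex 22.99 0.00 0.00
      vertex 22.99 0.00 23.86
    endloop
  endfacet
  facet normal 0.0000 -1.0000 0.0000
    outer loop
      vertex 0.00 0.00 0.00
      vertex 22.99 0.00 23.86
      vertex 0.00 0.00 23.86
    endloop
  endfacet
  facet normal 0.0000 1.0000 0.0000
    outer loop
      vertex 22.99 20.24 23.86
      vertex 22.99 20.24 0.00
      vertex 0.00 20.24 0.00
    endloop
  endfacet
  facet normal 0.0000 1.0000 0.0000
    outer loop
      vertex 0.00 20.24 23.86
      vertex 22.99 20.24 23.86
      vertex 0.00 20.24 0.00
    endloop
  endfacet
  facet normal -1.0000 0.0000 0.0000
    outer loop
      vertex 0.00 20.24 23.86
      vertex 0.00 20.24 0.00
      vertex 0.00 0.00 0.00
    endloop
  endfacet
  facet normal -1.0000 0.0000 0.0000
    outer loop
      vertex 0.00 0.00 23.86
      vertex 0.00 20.24 23.86
      vertex 0.00 0.00 0.00
    endloop
  endfacet
  facet normal 1.0000 0.0000 0.0000
    outer loop
      vertex 22.99 0.00 0.00
      vertex 22.99 20.24 0.00
      vertex 22.99 20.24 23.86
    endloop
  endfacet
  facet normal 1.0000 0.0000 0.0000
    outer loop
      vertex 22.99 0.00 0.00
      vertex 22.99 20.24 23.86
      vertex 22.99 0.00 23.86
    endloop
  endfacet
endsolid part

The G0 Z moves step by Δz≈3.98 mm. Every layer's G1 loop is the same polygon, so the solid is a straight extrusion of it from z=0 to z≈23.9. Closing with flat bottom and top caps and triangulating gives 12 facets — a rectangular box, roughly 23 × 20.2 mm footprint and 23.9 mm tall.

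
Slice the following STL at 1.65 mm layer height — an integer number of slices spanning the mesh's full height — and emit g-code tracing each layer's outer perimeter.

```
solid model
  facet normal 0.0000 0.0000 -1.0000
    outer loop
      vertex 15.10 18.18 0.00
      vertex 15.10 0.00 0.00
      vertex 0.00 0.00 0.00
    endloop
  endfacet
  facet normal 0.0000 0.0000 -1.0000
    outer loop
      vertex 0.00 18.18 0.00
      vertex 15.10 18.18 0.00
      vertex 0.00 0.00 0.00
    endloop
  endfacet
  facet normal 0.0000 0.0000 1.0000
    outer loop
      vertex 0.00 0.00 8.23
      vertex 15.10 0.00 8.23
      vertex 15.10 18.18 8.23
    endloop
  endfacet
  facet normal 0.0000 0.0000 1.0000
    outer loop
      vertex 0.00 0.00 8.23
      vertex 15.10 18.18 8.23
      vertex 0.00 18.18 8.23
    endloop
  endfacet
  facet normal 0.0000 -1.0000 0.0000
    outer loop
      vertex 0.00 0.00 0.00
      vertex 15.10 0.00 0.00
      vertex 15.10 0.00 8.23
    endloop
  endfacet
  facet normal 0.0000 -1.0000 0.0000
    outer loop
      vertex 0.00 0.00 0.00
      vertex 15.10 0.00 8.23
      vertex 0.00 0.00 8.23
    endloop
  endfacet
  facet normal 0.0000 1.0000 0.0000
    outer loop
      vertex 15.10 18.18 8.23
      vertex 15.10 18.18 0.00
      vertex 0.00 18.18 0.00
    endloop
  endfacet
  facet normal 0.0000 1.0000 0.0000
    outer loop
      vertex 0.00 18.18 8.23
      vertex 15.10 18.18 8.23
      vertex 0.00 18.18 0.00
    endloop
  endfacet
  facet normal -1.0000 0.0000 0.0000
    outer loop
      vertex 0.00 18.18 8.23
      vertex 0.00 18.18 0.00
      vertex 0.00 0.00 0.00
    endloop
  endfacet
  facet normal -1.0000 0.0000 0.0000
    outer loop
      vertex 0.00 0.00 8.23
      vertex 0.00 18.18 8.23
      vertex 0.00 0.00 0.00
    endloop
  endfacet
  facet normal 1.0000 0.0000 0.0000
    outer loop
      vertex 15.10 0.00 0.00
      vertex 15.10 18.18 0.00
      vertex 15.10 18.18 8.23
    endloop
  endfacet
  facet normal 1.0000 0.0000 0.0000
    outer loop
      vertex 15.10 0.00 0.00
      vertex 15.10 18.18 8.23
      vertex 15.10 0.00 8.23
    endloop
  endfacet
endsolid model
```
; perimeter-only toolpath
G21 ; units = mm
G90 ; absolute positioning
G28 ; home
; layer 1
G0 Z1.65
G0 X0.00 Y0.00
G1 X15.10 Y0.00
G1 X15.10 Y18.18
G1 X0.00 Y18.18
G1 X0.00 Y0.00
; layer 2
G0 Z3.29
G0 X0.00 Y0.00
G1 X15.10 Y0.00
G1 X15.10 Y18.18
G1 X0.00 Y18.18
G1 X0.00 Y0.00
; layer 3
G0 Z4.94
G0 X0.00 Y0.00
G1 X15.10 Y0.00
G1 X15.10 Y18.18
G1 X0.00 Y18.18
G1 X0.00 Y0.00
; layer 4
G0 Z6.58
G0 X0.00 Y0.00
G1 X15.10 Y0.00
G1 X15.10 Y18.18
G1 X0.00 Y18.18
G1 X0.00 Y0.00
; layer 5
G0 Z8.23
G0 X0.00 Y0.00
G1 X15.10 Y0.00
G1 X15.10 Y18.18
G1 X0.00 Y18.18
G1 X0.00 Y0.00
M2 ; end

The solid is a rectangular box, roughly 15.1 × 18.2 mm footprint and 8.23 mm tall. Slicing at Δz = 1.65 mm — 5 equal slices spanning the solid's height, so layer i sits at z = i·h/5 — gives 5 non-empty perimeters. Each is a 4-segment closed polygon; G0 lifts to the layer z and rapids to the start vertex, then G1 traces the edges.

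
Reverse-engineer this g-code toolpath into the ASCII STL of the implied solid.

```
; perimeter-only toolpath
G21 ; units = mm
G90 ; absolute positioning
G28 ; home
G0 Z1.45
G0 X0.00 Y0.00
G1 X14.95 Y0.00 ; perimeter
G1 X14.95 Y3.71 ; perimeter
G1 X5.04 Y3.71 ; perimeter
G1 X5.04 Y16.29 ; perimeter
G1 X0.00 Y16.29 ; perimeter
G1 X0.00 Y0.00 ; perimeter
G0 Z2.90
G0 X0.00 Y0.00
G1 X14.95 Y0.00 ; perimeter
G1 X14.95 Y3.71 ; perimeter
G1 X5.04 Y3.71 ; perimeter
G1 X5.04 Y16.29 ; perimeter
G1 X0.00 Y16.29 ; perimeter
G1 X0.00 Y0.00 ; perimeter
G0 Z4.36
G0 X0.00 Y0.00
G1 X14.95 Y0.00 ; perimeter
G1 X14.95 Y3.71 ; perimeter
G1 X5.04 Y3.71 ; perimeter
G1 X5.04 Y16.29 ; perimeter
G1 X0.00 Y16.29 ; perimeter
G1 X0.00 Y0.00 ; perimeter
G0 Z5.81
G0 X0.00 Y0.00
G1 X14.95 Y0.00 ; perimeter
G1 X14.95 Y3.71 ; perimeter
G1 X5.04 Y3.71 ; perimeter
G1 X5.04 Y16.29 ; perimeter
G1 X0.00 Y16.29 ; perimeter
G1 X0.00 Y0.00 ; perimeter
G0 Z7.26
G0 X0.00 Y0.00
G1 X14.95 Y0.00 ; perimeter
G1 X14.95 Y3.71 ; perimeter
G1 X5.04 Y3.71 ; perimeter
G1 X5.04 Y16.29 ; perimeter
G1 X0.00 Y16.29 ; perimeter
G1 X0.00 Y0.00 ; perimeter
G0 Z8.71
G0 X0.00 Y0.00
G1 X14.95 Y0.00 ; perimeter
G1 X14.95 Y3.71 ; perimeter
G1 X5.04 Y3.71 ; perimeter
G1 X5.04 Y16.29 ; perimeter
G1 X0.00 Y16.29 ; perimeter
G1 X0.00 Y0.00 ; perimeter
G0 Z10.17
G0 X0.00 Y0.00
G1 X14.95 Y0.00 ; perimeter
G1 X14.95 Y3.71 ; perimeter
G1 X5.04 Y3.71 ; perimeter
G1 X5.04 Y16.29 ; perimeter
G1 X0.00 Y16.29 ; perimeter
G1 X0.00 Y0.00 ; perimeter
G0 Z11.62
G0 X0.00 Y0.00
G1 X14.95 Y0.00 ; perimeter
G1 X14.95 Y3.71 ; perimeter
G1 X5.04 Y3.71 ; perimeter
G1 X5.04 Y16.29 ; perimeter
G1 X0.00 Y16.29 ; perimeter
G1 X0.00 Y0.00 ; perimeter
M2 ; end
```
solid part
  facet normal 0.0000 0.0000 -1.0000
    outer loop
      vertex 14.95 3.71 0.00
      vertex 14.95 0.00 0.00
      vertex 0.00 0.00 0.00
    endloop
  endfacet
  facet normal 0.0000 0.0000 -1.0000
    outer loop
      vertex 5.04 3.71 0.00
      vertex 14.95 3.71 0.00
      vertex 0.00 0.00 0.00
    endloop
  endfacet
  facet normal 0.0000 0.0000 -1.0000
    outer loop
      vertex 5.04 16.29 0.00
      vertex 5.04 3.71 0.00
      vertex 0.00 0.00 0.00
    endloop
  endfacet
  facet normal 0.0000 0.0000 -1.0000
    outer loop
      vertex 0.00 16.29 0.00
      vertex 5.04 16.29 0.00
      vertex 0.00 0.00 0.00
    endloop
  endfacet
  facet normal 0.0000 0.0000 1.0000
    outer loop
      vertex 0.00 0.00 11.62
      vertex 14.95 0.00 11.62
      vertex 14.95 3.71 11.62
    endloop
  endfacet
  facet normal 0.0000 0.0000 1.0000
    outer loop
      vertex 0.00 0.00 11.62
      vertex 14.95 3.71 11.62
      vertex 5.04 3.71 11.62
    endloop
  endfacet
  facet normal 0.0000 0.0000 1.0000
    outer loop
      vertex 0.00 0.00 11.62
      vertex 5.04 3.71 11.62
      vertex 5.04 16.29 11.62
    endloop
  endfacet
  facet normal 0.0000 0.0000 1.0000
    outer loop
      vertex 0.00 0.00 11.62
      vertex 5.04 16.29 11.62
      vertex 0.00 16.29 11.62
    endloop
  endfacet
  facet normal 0.0000 -1.0000 0.0000
    outer loop
      vertex 0.00 0.00 0.00
      vertex 14.95 0.00 0.00
      vertex 14.95 0.00 11.62
    endloop
  endfacet
  facet normal 0.0000 -1.0000 0.0000
    outer loop
      vertex 0.00 0.00 0.00
      vertex 14.95 0.00 11.62
      vertex 0.00 0.00 11.62
    endloop
  endfacet
  facet normal 1.0000 0.0000 0.0000
    outer loop
      vertex 14.95 0.00 0.00
      vertex 14.95 3.71 0.00
      vertex 14.95 3.71 11.62
    endloop
  endfacet
  facet normal 1.0000 0.0000 0.0000
    outer loop
      vertex 14.95 0.00 0.00
      vertex 14.95 3.71 11.62
      vertex 14.95 0.00 11.62
    endloop
  endfacet
  facet normal 0.0000 1.0000 0.0000
    outer loop
      vertex 14.95 3.71 0.00
      vertex 5.04 3.71 0.00
      vertex 5.04 3.71 11.62
    endloop
  endfacet
  facet normal 0.0000 1.0000 0.0000
    outer loop
      vertex 14.95 3.71 0.00
      vertex 5.04 3.71 11.62
      vertex 14.95 3.71 11.62
    endloop
  endfacet
  facet normal 1.0000 0.0000 0.0000
    outer loop
      vertex 5.04 3.71 0.00
      vertex 5.04 16.29 0.00
      vertex 5.04 16.29 11.62
    endloop
  endfacet
  facet normal 1.0000 0.0000 0.0000
    outer loop
      vertex 5.04 3.71 0.00
      vertex 5.04 16.29 11.62
      vertex 5.04 3.71 11.62
    endloop
  endfacet
  facet normal 0.0000 1.0000 0.0000
    outer loop
      vertex 5.04 16.29 0.00
      vertex 0.00 16.29 0.00
      vertex 0.00 16.29 11.62
    endloop
  endfacet
  facet normal 0.0000 1.0000 0.0000
    outer loop
      vertex 5.04 16.29 0.00
      vertex 0.00 16.29 11.62
      vertex 5.04 16.29 11.62
    endloop
  endfacet
  facet normal -1.0000 0.0000 0.0000
    outer loop
      vertex 0.00 16.29 0.00
      vertex 0.00 0.00 0.00
      vertex 0.00 0.00 11.62
    endloop
  endfacet
  facet normal -1.0000 0.0000 0.0000
    outer loop
      vertex 0.00 16.29 0.00
      vertex 0.00 0.00 11.62
      vertex 0.00 16.29 11.62
    endloop
  endfacet
endsolid part

The G0 Z moves step by Δz≈1.45 mm. Every layer's G1 loop is the same polygon, so the solid is a straight extrusion of it from z=0 to z≈11.6. Closing with flat bottom and top caps and triangulating gives 20 facets — an L-shaped prism: outer 14.9 × 16.3 mm, arm thicknesses ≈ 3.71 mm (horizontal) and 5.04 mm (vertical), extruded 11.6 mm in z.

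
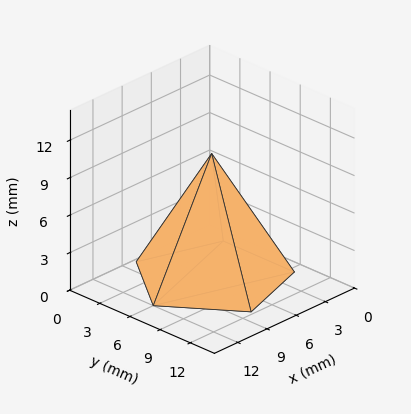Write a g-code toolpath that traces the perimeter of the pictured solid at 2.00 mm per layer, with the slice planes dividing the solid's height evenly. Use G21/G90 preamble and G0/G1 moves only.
Reading the render: the shape is a regular 5-sided pyramid, base circumscribed radius ≈ 6 mm, apex at z ≈ 10 mm (dimensions read to the nearest mm from the axis ticks). For the g-code, the solid's height is divided into equal slices at the stated Δz and each level perimeter traced with G1 moves after a G0 lift.

; perimeter-only toolpath
G21 ; units = mm
G90 ; absolute positioning
G28 ; home
; layer 1
G0 Z2.00
G0 X10.80 Y6.00
G1 X7.48 Y10.57
G1 X2.12 Y8.82
G1 X2.12 Y3.18
G1 X7.48 Y1.43
G1 X10.80 Y6.00
; layer 2
G0 Z4.00
G0 X9.60 Y6.00
G1 X7.11 Y9.43
G1 X3.09 Y8.12
G1 X3.09 Y3.88
G1 X7.11 Y2.57
G1 X9.60 Y6.00
; layer 3
G0 Z6.00
G0 X8.40 Y6.00
G1 X6.74 Y8.28
G1 X4.06 Y7.41
G1 X4.06 Y4.59
G1 X6.74 Y3.72
G1 X8.40 Y6.00
; layer 4
G0 Z8.00
G0 X7.20 Y6.00
G1 X6.37 Y7.14
G1 X5.03 Y6.71
G1 X5.03 Y5.29
G1 X6.37 Y4.86
G1 X7.20 Y6.00
M2 ; end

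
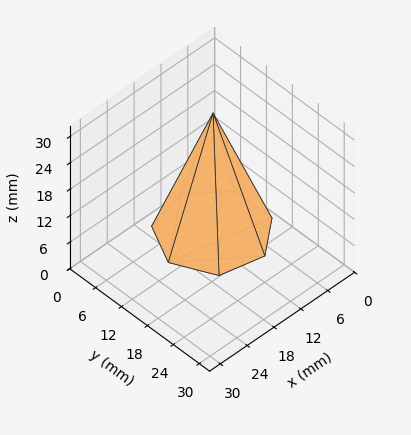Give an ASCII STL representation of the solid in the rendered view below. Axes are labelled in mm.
Reading the render: the shape is a regular 7-sided pyramid, base circumscribed radius ≈ 10 mm, apex at z ≈ 27 mm (dimensions read to the nearest mm from the axis ticks). For the STL, each face is triangulated and given an outward normal.

solid part
  facet normal 0.0000 0.0000 -1.0000
    outer loop
      vertex 7.8 19.7 0.0
      vertex 16.2 17.8 0.0
      vertex 20.0 10.0 0.0
    endloop
  endfacet
  facet normal 0.0000 0.0000 -1.0000
    outer loop
      vertex 1.0 14.3 0.0
      vertex 7.8 19.7 0.0
      vertex 20.0 10.0 0.0
    endloop
  endfacet
  facet normal 0.0000 0.0000 -1.0000
    outer loop
      vertex 1.0 5.7 0.0
      vertex 1.0 14.3 0.0
      vertex 20.0 10.0 0.0
    endloop
  endfacet
  facet normal 0.0000 0.0000 -1.0000
    outer loop
      vertex 7.8 0.3 0.0
      vertex 1.0 5.7 0.0
      vertex 20.0 10.0 0.0
    endloop
  endfacet
  facet normal 0.0000 0.0000 -1.0000
    outer loop
      vertex 16.2 2.2 0.0
      vertex 7.8 0.3 0.0
      vertex 20.0 10.0 0.0
    endloop
  endfacet
  facet normal 0.8530 0.4155 0.3159
    outer loop
      vertex 20.0 10.0 0.0
      vertex 16.2 17.8 0.0
      vertex 10.0 10.0 27.0
    endloop
  endfacet
  facet normal 0.2094 0.9256 0.3155
    outer loop
      vertex 16.2 17.8 0.0
      vertex 7.8 19.7 0.0
      vertex 10.0 10.0 27.0
    endloop
  endfacet
  facet normal -0.5902 0.7432 0.3151
    outer loop
      vertex 7.8 19.7 0.0
      vertex 1.0 14.3 0.0
      vertex 10.0 10.0 27.0
    endloop
  endfacet
  facet normal -0.9487 0.0000 0.3162
    outer loop
      vertex 1.0 14.3 0.0
      vertex 1.0 5.7 0.0
      vertex 10.0 10.0 27.0
    endloop
  endfacet
  facet normal -0.5902 -0.7432 0.3151
    outer loop
      vertex 1.0 5.7 0.0
      vertex 7.8 0.3 0.0
      vertex 10.0 10.0 27.0
    endloop
  endfacet
  facet normal 0.2094 -0.9256 0.3155
    outer loop
      vertex 7.8 0.3 0.0
      vertex 16.2 2.2 0.0
      vertex 10.0 10.0 27.0
    endloop
  endfacet
  facet normal 0.8530 -0.4155 0.3159
    outer loop
      vertex 16.2 2.2 0.0
      vertex 20.0 10.0 0.0
      vertex 10.0 10.0 27.0
    endloop
  endfacet
endsolid part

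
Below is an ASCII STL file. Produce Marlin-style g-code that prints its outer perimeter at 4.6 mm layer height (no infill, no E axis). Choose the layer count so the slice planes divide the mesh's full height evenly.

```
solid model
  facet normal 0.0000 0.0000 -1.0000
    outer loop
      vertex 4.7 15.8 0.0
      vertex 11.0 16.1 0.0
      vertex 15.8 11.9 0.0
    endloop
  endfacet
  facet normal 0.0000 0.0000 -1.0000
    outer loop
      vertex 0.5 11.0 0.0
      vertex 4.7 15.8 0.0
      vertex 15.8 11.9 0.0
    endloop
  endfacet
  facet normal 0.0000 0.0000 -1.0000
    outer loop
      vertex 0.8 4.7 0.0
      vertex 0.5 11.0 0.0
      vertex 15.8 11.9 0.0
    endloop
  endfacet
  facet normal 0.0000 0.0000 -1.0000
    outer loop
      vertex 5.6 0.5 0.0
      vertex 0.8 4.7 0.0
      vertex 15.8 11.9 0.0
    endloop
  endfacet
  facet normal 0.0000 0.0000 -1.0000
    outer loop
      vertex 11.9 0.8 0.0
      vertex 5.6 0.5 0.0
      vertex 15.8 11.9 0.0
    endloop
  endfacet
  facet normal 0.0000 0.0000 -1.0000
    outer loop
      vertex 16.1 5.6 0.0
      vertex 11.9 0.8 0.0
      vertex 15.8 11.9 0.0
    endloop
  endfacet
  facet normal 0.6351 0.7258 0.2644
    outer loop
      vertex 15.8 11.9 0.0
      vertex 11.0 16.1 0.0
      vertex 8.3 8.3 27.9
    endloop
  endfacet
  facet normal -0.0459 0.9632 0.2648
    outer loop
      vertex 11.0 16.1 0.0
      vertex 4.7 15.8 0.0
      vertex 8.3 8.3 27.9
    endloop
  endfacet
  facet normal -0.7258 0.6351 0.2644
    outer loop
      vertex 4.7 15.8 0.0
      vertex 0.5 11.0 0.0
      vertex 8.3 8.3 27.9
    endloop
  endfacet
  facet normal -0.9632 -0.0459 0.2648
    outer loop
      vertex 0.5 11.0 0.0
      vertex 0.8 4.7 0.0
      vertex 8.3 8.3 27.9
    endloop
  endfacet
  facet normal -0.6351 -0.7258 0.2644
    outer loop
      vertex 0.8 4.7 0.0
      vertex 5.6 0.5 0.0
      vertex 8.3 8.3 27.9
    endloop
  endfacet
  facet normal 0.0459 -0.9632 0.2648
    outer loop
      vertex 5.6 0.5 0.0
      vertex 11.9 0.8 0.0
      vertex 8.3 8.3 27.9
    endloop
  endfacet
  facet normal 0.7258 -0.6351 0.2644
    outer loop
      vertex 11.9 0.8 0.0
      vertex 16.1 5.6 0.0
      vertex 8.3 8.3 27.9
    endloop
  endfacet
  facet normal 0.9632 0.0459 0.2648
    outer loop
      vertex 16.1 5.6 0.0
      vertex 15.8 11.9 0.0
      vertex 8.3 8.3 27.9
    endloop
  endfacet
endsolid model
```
; perimeter-only toolpath
G21 ; units = mm
G90 ; absolute positioning
G28 ; home
; layer 1
G0 Z4.6
G0 X14.6 Y11.3
G1 X10.6 Y14.8
G1 X5.3 Y14.6
G1 X1.8 Y10.6
G1 X2.0 Y5.3
G1 X6.0 Y1.8
G1 X11.3 Y2.0
G1 X14.8 Y6.0
G1 X14.6 Y11.3
; layer 2
G0 Z9.3
G0 X13.3 Y10.7
G1 X10.1 Y13.5
G1 X5.9 Y13.3
G1 X3.1 Y10.1
G1 X3.3 Y5.9
G1 X6.5 Y3.1
G1 X10.7 Y3.3
G1 X13.5 Y6.5
G1 X13.3 Y10.7
; layer 3
G0 Z13.9
G0 X12.1 Y10.1
G1 X9.7 Y12.2
G1 X6.5 Y12.1
G1 X4.4 Y9.7
G1 X4.6 Y6.5
G1 X7.0 Y4.4
G1 X10.1 Y4.6
G1 X12.2 Y7.0
G1 X12.1 Y10.1
; layer 4
G0 Z18.6
G0 X10.8 Y9.5
G1 X9.2 Y10.9
G1 X7.1 Y10.8
G1 X5.7 Y9.2
G1 X5.8 Y7.1
G1 X7.4 Y5.7
G1 X9.5 Y5.8
G1 X10.9 Y7.4
G1 X10.8 Y9.5
; layer 5
G0 Z23.2
G0 X9.6 Y8.9
G1 X8.8 Y9.6
G1 X7.7 Y9.6
G1 X7.0 Y8.8
G1 X7.1 Y7.7
G1 X7.9 Y7.0
G1 X8.9 Y7.1
G1 X9.6 Y7.9
G1 X9.6 Y8.9
M2 ; end

The solid is a regular 8-sided pyramid, base circumscribed radius ≈ 8.3 mm, apex at z ≈ 27.9 mm. Slicing at Δz = 4.6 mm — 6 equal slices spanning the solid's height, so layer i sits at z = i·h/6 — gives 5 non-empty perimeters. Each is a 8-segment closed polygon; G0 lifts to the layer z and rapids to the start vertex, then G1 traces the edges. The cross-section shrinks linearly with z (the slice at the apex is degenerate and omitted).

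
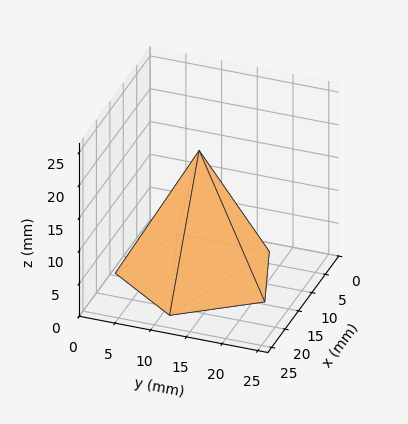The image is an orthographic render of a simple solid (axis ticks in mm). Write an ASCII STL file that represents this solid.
Reading the render: the shape is a regular 5-sided pyramid, base circumscribed radius ≈ 11 mm, apex at z ≈ 19 mm (dimensions read to the nearest mm from the axis ticks). For the STL, each face is triangulated and given an outward normal.

solid part
  facet normal 0.0000 0.0000 -1.0000
    outer loop
      vertex 2.10 17.47 0.00
      vertex 14.40 21.46 0.00
      vertex 22.00 11.00 0.00
    endloop
  endfacet
  facet normal 0.0000 0.0000 -1.0000
    outer loop
      vertex 2.10 4.53 0.00
      vertex 2.10 17.47 0.00
      vertex 22.00 11.00 0.00
    endloop
  endfacet
  facet normal 0.0000 0.0000 -1.0000
    outer loop
      vertex 14.40 0.54 0.00
      vertex 2.10 4.53 0.00
      vertex 22.00 11.00 0.00
    endloop
  endfacet
  facet normal 0.7326 0.5323 0.4242
    outer loop
      vertex 22.00 11.00 0.00
      vertex 14.40 21.46 0.00
      vertex 11.00 11.00 19.00
    endloop
  endfacet
  facet normal -0.2794 0.8614 0.4242
    outer loop
      vertex 14.40 21.46 0.00
      vertex 2.10 17.47 0.00
      vertex 11.00 11.00 19.00
    endloop
  endfacet
  facet normal -0.9056 0.0000 0.4242
    outer loop
      vertex 2.10 17.47 0.00
      vertex 2.10 4.53 0.00
      vertex 11.00 11.00 19.00
    endloop
  endfacet
  facet normal -0.2794 -0.8614 0.4242
    outer loop
      vertex 2.10 4.53 0.00
      vertex 14.40 0.54 0.00
      vertex 11.00 11.00 19.00
    endloop
  endfacet
  facet normal 0.7326 -0.5323 0.4242
    outer loop
      vertex 14.40 0.54 0.00
      vertex 22.00 11.00 0.00
      vertex 11.00 11.00 19.00
    endloop
  endfacet
endsolid part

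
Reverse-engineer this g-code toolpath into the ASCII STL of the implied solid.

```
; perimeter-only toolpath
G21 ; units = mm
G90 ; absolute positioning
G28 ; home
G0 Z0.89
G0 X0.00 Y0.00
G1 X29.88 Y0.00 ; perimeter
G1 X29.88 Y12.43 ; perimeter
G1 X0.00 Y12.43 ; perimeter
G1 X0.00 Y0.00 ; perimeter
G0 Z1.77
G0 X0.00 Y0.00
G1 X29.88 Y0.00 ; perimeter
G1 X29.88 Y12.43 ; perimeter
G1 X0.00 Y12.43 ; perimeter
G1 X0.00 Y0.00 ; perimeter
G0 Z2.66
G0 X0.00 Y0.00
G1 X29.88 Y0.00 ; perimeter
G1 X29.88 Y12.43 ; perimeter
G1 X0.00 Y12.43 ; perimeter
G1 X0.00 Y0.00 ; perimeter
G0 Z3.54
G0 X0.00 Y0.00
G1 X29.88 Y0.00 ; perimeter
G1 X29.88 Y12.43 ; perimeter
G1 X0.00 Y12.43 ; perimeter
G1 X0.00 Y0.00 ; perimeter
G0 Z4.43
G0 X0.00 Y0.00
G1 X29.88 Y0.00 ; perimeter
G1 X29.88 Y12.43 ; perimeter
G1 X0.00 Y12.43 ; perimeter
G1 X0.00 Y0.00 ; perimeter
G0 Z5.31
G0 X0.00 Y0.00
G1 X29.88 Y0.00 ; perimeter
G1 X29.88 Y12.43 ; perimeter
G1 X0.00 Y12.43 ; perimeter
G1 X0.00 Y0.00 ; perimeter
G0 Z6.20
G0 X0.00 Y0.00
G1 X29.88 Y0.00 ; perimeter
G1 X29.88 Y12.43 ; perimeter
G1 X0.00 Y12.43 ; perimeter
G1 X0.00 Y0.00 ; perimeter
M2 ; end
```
solid part
  facet normal 0.0000 0.0000 -1.0000
    outer loop
      vertex 29.88 12.43 0.00
      vertex 29.88 0.00 0.00
      vertex 0.00 0.00 0.00
    endloop
  endfacet
  facet normal 0.0000 0.0000 -1.0000
    outer loop
      vertex 0.00 12.43 0.00
      vertex 29.88 12.43 0.00
      vertex 0.00 0.00 0.00
    endloop
  endfacet
  facet normal 0.0000 0.0000 1.0000
    outer loop
      vertex 0.00 0.00 6.20
      vertex 29.88 0.00 6.20
      vertex 29.88 12.43 6.20
    endloop
  endfacet
  facet normal 0.0000 0.0000 1.0000
    outer loop
      vertex 0.00 0.00 6.20
      vertex 29.88 12.43 6.20
      vertex 0.00 12.43 6.20
    endloop
  endfacet
  facet normal 0.0000 -1.0000 0.0000
    outer loop
      vertex 0.00 0.00 0.00
      vertex 29.88 0.00 0.00
      vertex 29.88 0.00 6.20
    endloop
  endfacet
  facet normal 0.0000 -1.0000 0.0000
    outer loop
      vertex 0.00 0.00 0.00
      vertex 29.88 0.00 6.20
      vertex 0.00 0.00 6.20
    endloop
  endfacet
  facet normal 0.0000 1.0000 0.0000
    outer loop
      vertex 29.88 12.43 6.20
      vertex 29.88 12.43 0.00
      vertex 0.00 12.43 0.00
    endloop
  endfacet
  facet normal 0.0000 1.0000 0.0000
    outer loop
      vertex 0.00 12.43 6.20
      vertex 29.88 12.43 6.20
      vertex 0.00 12.43 0.00
    endloop
  endfacet
  facet normal -1.0000 0.0000 0.0000
    outer loop
      vertex 0.00 12.43 6.20
      vertex 0.00 12.43 0.00
      vertex 0.00 0.00 0.00
    endloop
  endfacet
  facet normal -1.0000 0.0000 0.0000
    outer loop
      vertex 0.00 0.00 6.20
      vertex 0.00 12.43 6.20
      vertex 0.00 0.00 0.00
    endloop
  endfacet
  facet normal 1.0000 0.0000 0.0000
    outer loop
      vertex 29.88 0.00 0.00
      vertex 29.88 12.43 0.00
      vertex 29.88 12.43 6.20
    endloop
  endfacet
  facet normal 1.0000 0.0000 0.0000
    outer loop
      vertex 29.88 0.00 0.00
      vertex 29.88 12.43 6.20
      vertex 29.88 0.00 6.20
    endloop
  endfacet
endsolid part

The G0 Z moves step by Δz≈0.89 mm. Every layer's G1 loop is the same polygon, so the solid is a straight extrusion of it from z=0 to z≈6.2. Closing with flat bottom and top caps and triangulating gives 12 facets — a rectangular box, roughly 29.9 × 12.4 mm footprint and 6.2 mm tall.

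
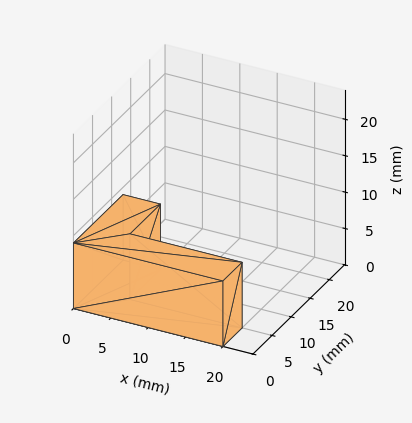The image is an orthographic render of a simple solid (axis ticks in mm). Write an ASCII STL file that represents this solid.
Reading the render: the shape is an L-shaped prism: outer 20 × 13 mm, arm thicknesses ≈ 5 mm (horizontal) and 5 mm (vertical), extruded 9 mm in z (dimensions read to the nearest mm from the axis ticks). For the STL, each face is triangulated and given an outward normal.

solid part
  facet normal 0.0000 0.0000 -1.0000
    outer loop
      vertex 20.000 5.000 0.000
      vertex 20.000 0.000 0.000
      vertex 0.000 0.000 0.000
    endloop
  endfacet
  facet normal 0.0000 0.0000 -1.0000
    outer loop
      vertex 5.000 5.000 0.000
      vertex 20.000 5.000 0.000
      vertex 0.000 0.000 0.000
    endloop
  endfacet
  facet normal 0.0000 0.0000 -1.0000
    outer loop
      vertex 5.000 13.000 0.000
      vertex 5.000 5.000 0.000
      vertex 0.000 0.000 0.000
    endloop
  endfacet
  facet normal 0.0000 0.0000 -1.0000
    outer loop
      vertex 0.000 13.000 0.000
      vertex 5.000 13.000 0.000
      vertex 0.000 0.000 0.000
    endloop
  endfacet
  facet normal 0.0000 0.0000 1.0000
    outer loop
      vertex 0.000 0.000 9.000
      vertex 20.000 0.000 9.000
      vertex 20.000 5.000 9.000
    endloop
  endfacet
  facet normal 0.0000 0.0000 1.0000
    outer loop
      vertex 0.000 0.000 9.000
      vertex 20.000 5.000 9.000
      vertex 5.000 5.000 9.000
    endloop
  endfacet
  facet normal 0.0000 0.0000 1.0000
    outer loop
      vertex 0.000 0.000 9.000
      vertex 5.000 5.000 9.000
      vertex 5.000 13.000 9.000
    endloop
  endfacet
  facet normal 0.0000 0.0000 1.0000
    outer loop
      vertex 0.000 0.000 9.000
      vertex 5.000 13.000 9.000
      vertex 0.000 13.000 9.000
    endloop
  endfacet
  facet normal 0.0000 -1.0000 0.0000
    outer loop
      vertex 0.000 0.000 0.000
      vertex 20.000 0.000 0.000
      vertex 20.000 0.000 9.000
    endloop
  endfacet
  facet normal 0.0000 -1.0000 0.0000
    outer loop
      vertex 0.000 0.000 0.000
      vertex 20.000 0.000 9.000
      vertex 0.000 0.000 9.000
    endloop
  endfacet
  facet normal 1.0000 0.0000 0.0000
    outer loop
      vertex 20.000 0.000 0.000
      vertex 20.000 5.000 0.000
      vertex 20.000 5.000 9.000
    endloop
  endfacet
  facet normal 1.0000 0.0000 0.0000
    outer loop
      vertex 20.000 0.000 0.000
      vertex 20.000 5.000 9.000
      vertex 20.000 0.000 9.000
    endloop
  endfacet
  facet normal 0.0000 1.0000 0.0000
    outer loop
      vertex 20.000 5.000 0.000
      vertex 5.000 5.000 0.000
      vertex 5.000 5.000 9.000
    endloop
  endfacet
  facet normal 0.0000 1.0000 0.0000
    outer loop
      vertex 20.000 5.000 0.000
      vertex 5.000 5.000 9.000
      vertex 20.000 5.000 9.000
    endloop
  endfacet
  facet normal 1.0000 0.0000 0.0000
    outer loop
      vertex 5.000 5.000 0.000
      vertex 5.000 13.000 0.000
      vertex 5.000 13.000 9.000
    endloop
  endfacet
  facet normal 1.0000 0.0000 0.0000
    outer loop
      vertex 5.000 5.000 0.000
      vertex 5.000 13.000 9.000
      vertex 5.000 5.000 9.000
    endloop
  endfacet
  facet normal 0.0000 1.0000 0.0000
    outer loop
      vertex 5.000 13.000 0.000
      vertex 0.000 13.000 0.000
      vertex 0.000 13.000 9.000
    endloop
  endfacet
  facet normal 0.0000 1.0000 0.0000
    outer loop
      vertex 5.000 13.000 0.000
      vertex 0.000 13.000 9.000
      vertex 5.000 13.000 9.000
    endloop
  endfacet
  facet normal -1.0000 0.0000 0.0000
    outer loop
      vertex 0.000 13.000 0.000
      vertex 0.000 0.000 0.000
      vertex 0.000 0.000 9.000
    endloop
  endfacet
  facet normal -1.0000 0.0000 0.0000
    outer loop
      vertex 0.000 13.000 0.000
      vertex 0.000 0.000 9.000
      vertex 0.000 13.000 9.000
    endloop
  endfacet
endsolid part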